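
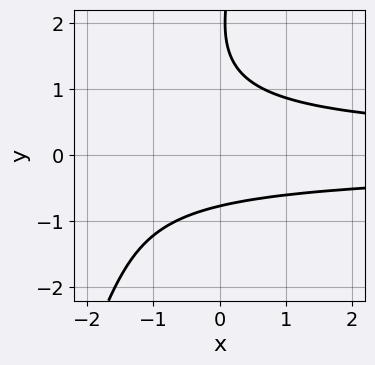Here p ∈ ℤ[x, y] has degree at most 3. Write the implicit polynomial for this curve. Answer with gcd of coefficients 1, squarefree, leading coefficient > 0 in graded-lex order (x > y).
First, degree: the shape is more complex than any degree-2 curve, so deg p = 3.
Then, from the visible intercepts: no x-intercept at any integer in the box.
Finally, fitting integer coefficients to these (and the overall shape) gives p.

3*x*y^2 - y^3 + 3*y^2 - y - 3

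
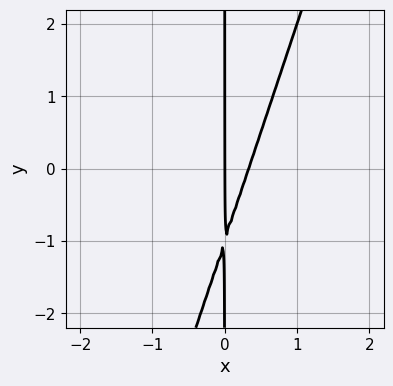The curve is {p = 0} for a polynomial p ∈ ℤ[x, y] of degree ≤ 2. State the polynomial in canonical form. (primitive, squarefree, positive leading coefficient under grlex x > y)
First, the degree is 2 — no degree-1 curve has this shape.
Next, reading off the gridlines: every point of the y-axis in the box is on the curve; it crosses the x-axis at the gridline x = 0.
Finally, putting this together gives p.

3*x^2 - x*y - x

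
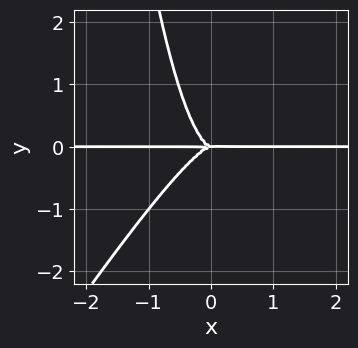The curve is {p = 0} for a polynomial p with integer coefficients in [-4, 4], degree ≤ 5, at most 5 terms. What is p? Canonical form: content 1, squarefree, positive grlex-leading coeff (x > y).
3*x^3*y - 2*x^2*y^2 + y^3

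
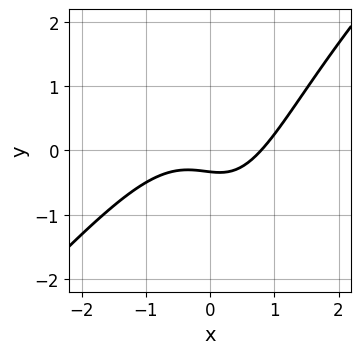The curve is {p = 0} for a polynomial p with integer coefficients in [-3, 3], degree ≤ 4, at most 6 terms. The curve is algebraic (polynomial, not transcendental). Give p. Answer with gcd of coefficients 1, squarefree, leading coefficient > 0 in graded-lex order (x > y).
2*x^3 - 2*x^2*y + x*y - 3*y - 1

First, the degree is 3 — no degree-2 curve has this shape.
Finally, matching integer coefficients to the picture gives p.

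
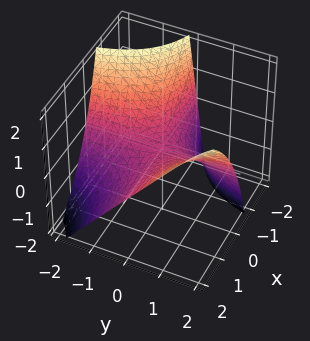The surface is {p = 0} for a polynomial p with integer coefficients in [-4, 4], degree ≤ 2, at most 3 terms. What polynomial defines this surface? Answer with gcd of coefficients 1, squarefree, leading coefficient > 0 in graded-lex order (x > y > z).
3*x*y - x*z - 3*z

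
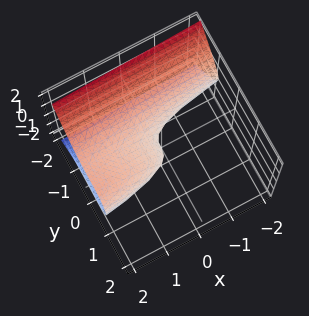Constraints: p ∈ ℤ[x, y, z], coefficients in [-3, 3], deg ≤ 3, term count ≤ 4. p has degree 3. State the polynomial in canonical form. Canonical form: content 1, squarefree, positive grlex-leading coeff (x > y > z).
3*y^3 - y*z^2 + 3*z^2 - x

deg p = 3. A generic line meets the surface in up to 3 points.
Checking where it meets the axes: it crosses the x-axis at the gridline x = 0; it crosses the z-axis at the gridline z = 0; one y-axis crossing is at y = 0.
Matching integer coefficients to the picture gives p.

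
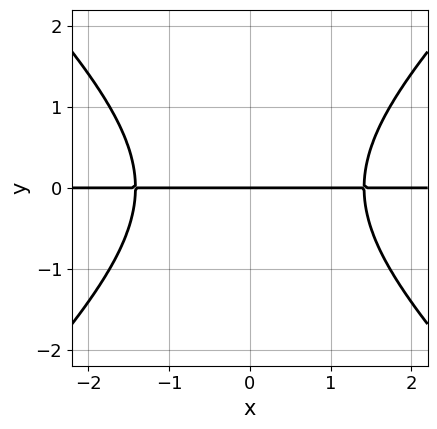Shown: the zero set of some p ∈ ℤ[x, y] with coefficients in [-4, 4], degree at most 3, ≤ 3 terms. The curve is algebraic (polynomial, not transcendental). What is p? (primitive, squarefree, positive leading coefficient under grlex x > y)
x^2*y - y^3 - 2*y

Degree: no degree-2 curve has this shape, so deg p = 3.
Symmetries: mirror symmetry x ↦ −x ⇒ only even powers of x.
From the visible intercepts: it crosses the y-axis at the gridline y = 0; the visible x-axis segment lies entirely on the curve.
Matching integer coefficients to the picture gives p.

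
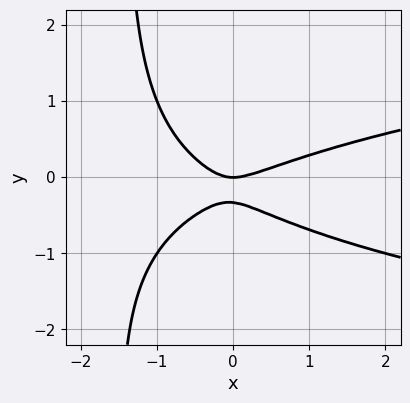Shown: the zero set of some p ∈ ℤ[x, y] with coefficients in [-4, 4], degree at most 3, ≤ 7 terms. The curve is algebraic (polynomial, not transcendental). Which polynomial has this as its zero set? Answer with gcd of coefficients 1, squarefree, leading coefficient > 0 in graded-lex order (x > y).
Degree: a generic line meets the curve in up to 3 points, so deg p = 3.
Checking where it meets the axes: it crosses the x-axis at the gridline x = 0; it crosses the y-axis at the gridline y = 0.
Solving for integer coefficients yields p as stated.

2*x*y^2 - x^2 + x*y + 3*y^2 + y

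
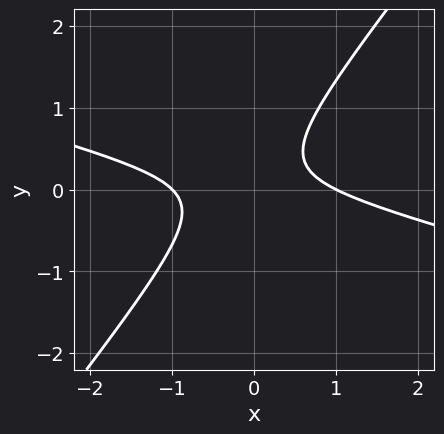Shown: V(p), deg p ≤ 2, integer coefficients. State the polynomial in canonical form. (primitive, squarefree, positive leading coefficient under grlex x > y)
The degree is 2 — no degree-1 curve has this shape.
Checking where it meets the axes: the x-axis gridline crossings are at x ∈ {-1, 1}; the curve avoids every integer y-axis point in the box.
The integer polynomial consistent with all of this is the stated p.

x^2 + 3*x*y - 3*y^2 + y - 1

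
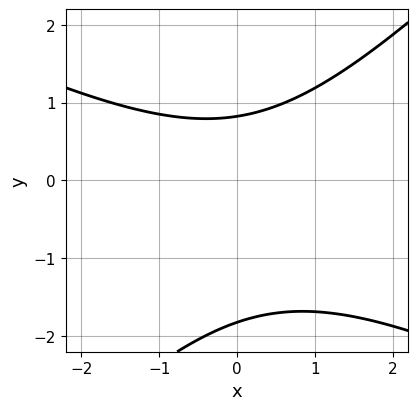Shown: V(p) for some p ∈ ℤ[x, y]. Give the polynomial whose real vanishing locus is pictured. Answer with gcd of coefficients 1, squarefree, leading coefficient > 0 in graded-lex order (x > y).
x^2 + x*y - 2*y^2 - 2*y + 3

The degree is 2 — a generic line meets the curve in up to 2 points.
From the visible intercepts: no x-intercept at any integer in the box.
Together with the visible shape, these determine p as stated.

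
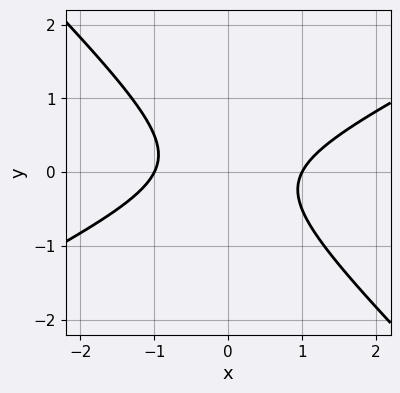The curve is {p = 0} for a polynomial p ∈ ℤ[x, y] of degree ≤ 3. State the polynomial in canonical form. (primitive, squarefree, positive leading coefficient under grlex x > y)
x^2 - x*y - 2*y^2 - 1

(a) deg p = 2. No degree-1 curve has this shape.
(b) Observable constraints: among the integer gridlines, it crosses the x-axis at x ∈ {-1, 1}; no y-intercept at any integer in the box.
(c) Matching integer coefficients to the picture gives p.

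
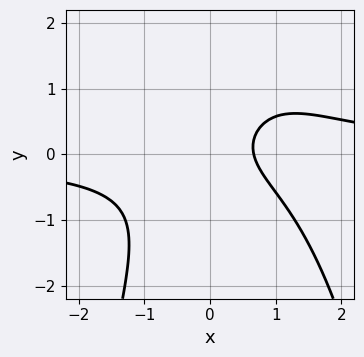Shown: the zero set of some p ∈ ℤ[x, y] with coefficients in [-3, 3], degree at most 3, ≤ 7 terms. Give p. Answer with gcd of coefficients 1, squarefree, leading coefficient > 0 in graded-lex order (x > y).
1. Degree: a generic line meets the curve in up to 3 points, so deg p = 3.
2. Reading off the gridlines: no y-intercept at any integer in the box.
3. Matching integer coefficients to the picture gives p.

3*x^2*y - 3*x*y + 3*y^2 - 3*x + 2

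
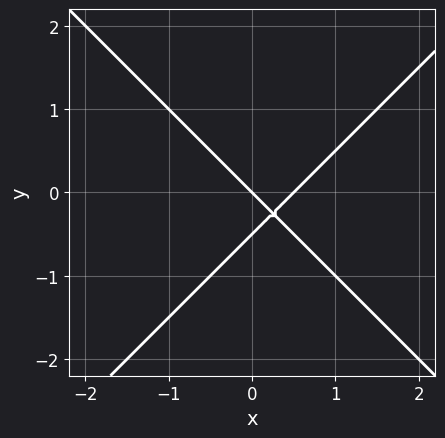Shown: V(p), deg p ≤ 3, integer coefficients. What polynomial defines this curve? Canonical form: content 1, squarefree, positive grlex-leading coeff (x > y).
2*x^2 - 2*y^2 - x - y

(a) The degree is 2 — no degree-1 curve has this shape.
(b) Checking where it meets the axes: it crosses the x-axis at the gridline x = 0; it meets the y-axis at y = 0 (among the integer gridlines).
(c) Together with the visible shape, these determine p as stated.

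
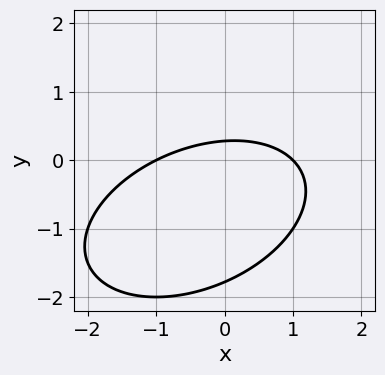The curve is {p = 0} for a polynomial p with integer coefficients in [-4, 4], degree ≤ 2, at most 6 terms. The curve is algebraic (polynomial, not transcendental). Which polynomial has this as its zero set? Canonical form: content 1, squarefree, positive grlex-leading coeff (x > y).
x^2 - x*y + 2*y^2 + 3*y - 1

First, degree: no degree-1 curve has this shape, so deg p = 2.
Then, reading off the gridlines: the x-axis gridline crossings are at x ∈ {-1, 1}.
Finally, fitting integer coefficients to these (and the overall shape) gives p.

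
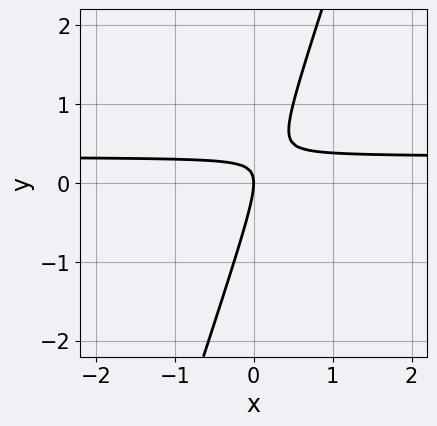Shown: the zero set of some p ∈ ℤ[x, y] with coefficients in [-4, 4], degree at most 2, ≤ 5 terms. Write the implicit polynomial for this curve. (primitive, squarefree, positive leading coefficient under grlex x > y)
Degree: the shape is more complex than any degree-1 curve, so deg p = 2.
Reading off the gridlines: it crosses the y-axis at the gridline y = 0; it meets the x-axis at x = 0 (among the integer gridlines).
Fitting integer coefficients to these (and the overall shape) gives p.

3*x*y - y^2 - x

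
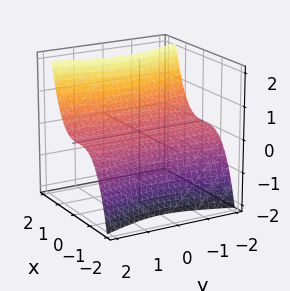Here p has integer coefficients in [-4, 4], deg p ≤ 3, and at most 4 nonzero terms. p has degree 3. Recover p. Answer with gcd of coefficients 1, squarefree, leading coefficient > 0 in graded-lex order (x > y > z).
3*x^3 - y^2*z + x^2 - 2*z

deg p = 3.
From the axis intercepts and sections: one z-axis crossing is at z = 0; the visible y-axis segment lies entirely on the surface; it meets the x-axis at x = 0 (among the integer gridlines).
These observations pin down the coefficients.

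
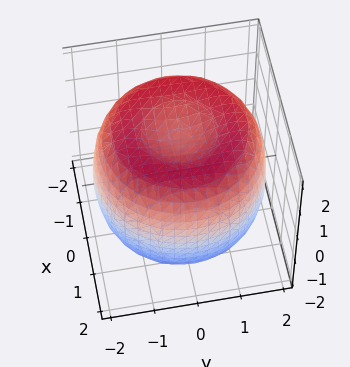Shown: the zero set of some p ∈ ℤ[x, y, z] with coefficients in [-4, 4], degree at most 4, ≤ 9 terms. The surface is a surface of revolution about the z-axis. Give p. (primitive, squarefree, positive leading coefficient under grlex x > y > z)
x^4 + 2*x^2*y^2 + y^4 - 3*x^2 - 3*y^2 + 2*z^2 - 3

deg p = 4. No degree-3 surface has this shape.
Symmetries: rotational symmetry about the z-axis ⇒ p depends on x, y only through x² + y².
From the visible intercepts: a circular section at z = -1 has radius between 1 and 2.
Matching integer coefficients to the picture gives p.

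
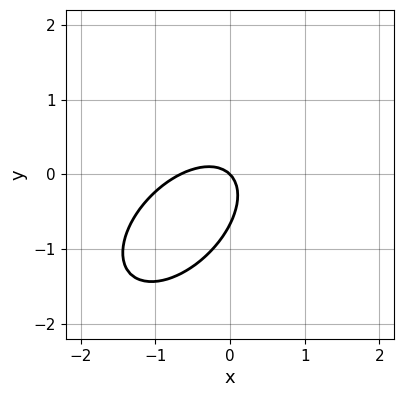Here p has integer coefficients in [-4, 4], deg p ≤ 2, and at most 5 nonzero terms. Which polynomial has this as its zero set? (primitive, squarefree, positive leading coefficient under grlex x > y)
3*x^2 - 3*x*y + 3*y^2 + 2*x + 2*y

(a) Degree: a generic line meets the curve in up to 2 points, so deg p = 2.
(b) From the visible intercepts: it meets the y-axis at y = 0 (among the integer gridlines); it crosses the x-axis at the gridline x = 0.
(c) Assembling these constraints gives the stated polynomial.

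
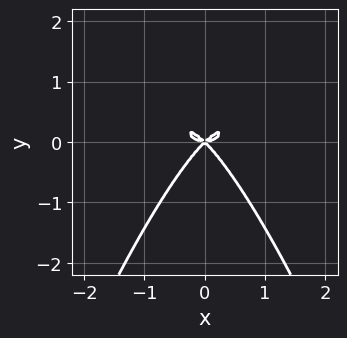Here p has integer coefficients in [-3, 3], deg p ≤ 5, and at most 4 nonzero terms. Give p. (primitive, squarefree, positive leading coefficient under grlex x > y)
3*x^4 - 2*x^2*y + 2*y^3

(a) The degree is 4 — no degree-3 curve has this shape.
(b) Symmetries: the x ↦ −x reflection is a symmetry, so x appears only in even powers.
(c) Against the integer gridlines: one x-axis crossing is at x = 0; it meets the y-axis at y = 0 (among the integer gridlines).
(d) Solving for integer coefficients yields p as stated.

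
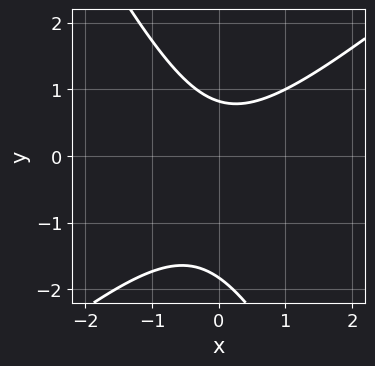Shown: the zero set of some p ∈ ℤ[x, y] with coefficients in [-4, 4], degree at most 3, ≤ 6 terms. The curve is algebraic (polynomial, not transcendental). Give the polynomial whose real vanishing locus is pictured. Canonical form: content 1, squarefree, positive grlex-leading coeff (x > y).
3*x^2 - 2*x*y - 2*y^2 - 2*y + 3

First, degree: a generic line meets the curve in up to 2 points, so deg p = 2.
Then, against the integer gridlines: it misses every integer gridline on the x-axis.
Finally, fitting integer coefficients to these (and the overall shape) gives p.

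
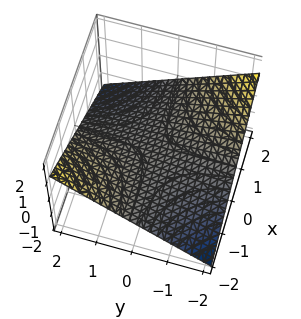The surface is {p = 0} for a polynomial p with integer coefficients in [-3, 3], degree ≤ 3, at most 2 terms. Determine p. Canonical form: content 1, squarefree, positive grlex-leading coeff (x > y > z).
First, the degree is 2 — a hyperbolic paraboloid; a quadric.
Then, reading off the gridlines: the visible x-axis segment lies entirely on the surface; the visible y-axis segment lies entirely on the surface; one z-axis crossing is at z = 0.
Finally, solving for integer coefficients yields p as stated.

x*y + 3*z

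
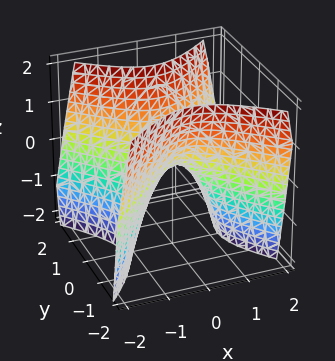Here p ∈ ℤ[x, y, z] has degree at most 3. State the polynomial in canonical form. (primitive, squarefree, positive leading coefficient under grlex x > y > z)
3*x^2 - 3*y^2 + 2*z

1. Degree: a hyperbolic paraboloid; a quadric, so deg p = 2.
2. Symmetries: the x ↦ −x reflection is a symmetry, so x appears only in even powers; it's symmetric under y → −y, forcing even powers of y.
3. From the axis intercepts and sections: it meets the z-axis at z = 0 (among the integer gridlines); it crosses the y-axis at the gridline y = 0.
4. Fitting integer coefficients to these (and the overall shape) gives p.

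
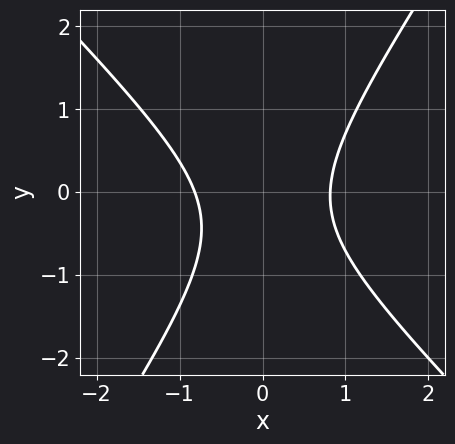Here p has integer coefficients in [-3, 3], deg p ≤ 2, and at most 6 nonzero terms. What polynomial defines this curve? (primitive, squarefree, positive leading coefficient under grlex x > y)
1. The degree is 2 — no degree-1 curve has this shape.
2. From the axis intercepts and sections: no y-intercept at any integer in the box.
3. Putting this together gives p.

3*x^2 + x*y - 2*y^2 - y - 2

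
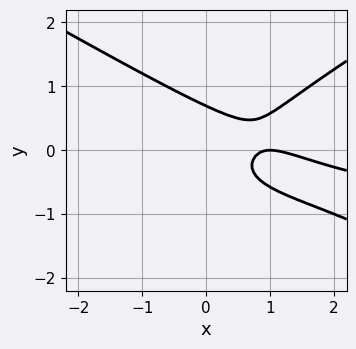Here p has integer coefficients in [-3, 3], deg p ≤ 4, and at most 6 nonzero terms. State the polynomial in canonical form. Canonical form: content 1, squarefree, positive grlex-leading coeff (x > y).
x^2*y - 3*y^3 + x^2 - 2*x + 1

1. Degree: a generic line meets the curve in up to 3 points, so deg p = 3.
2. Observable constraints: it meets the x-axis at x = 1 (among the integer gridlines).
3. These observations pin down the coefficients.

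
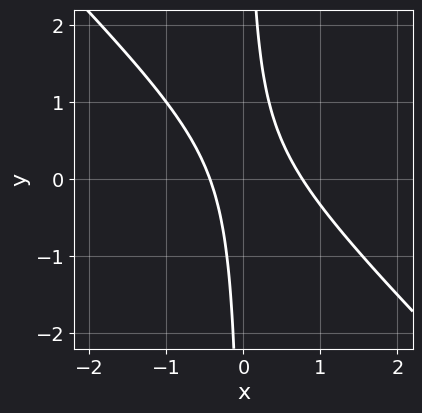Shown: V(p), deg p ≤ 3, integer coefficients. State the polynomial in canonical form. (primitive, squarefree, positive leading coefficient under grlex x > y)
First, degree: a generic line meets the curve in up to 2 points, so deg p = 2.
Next, reading off the gridlines: no y-intercept at any integer in the box.
Finally, these observations pin down the coefficients.

3*x^2 + 3*x*y - x - 1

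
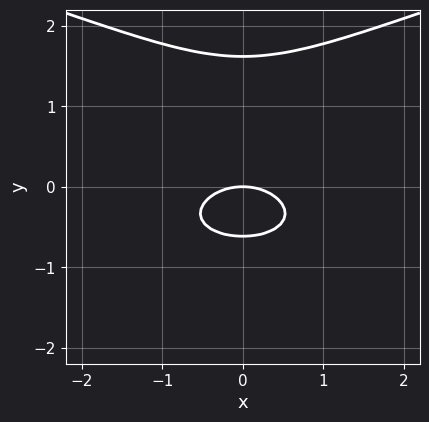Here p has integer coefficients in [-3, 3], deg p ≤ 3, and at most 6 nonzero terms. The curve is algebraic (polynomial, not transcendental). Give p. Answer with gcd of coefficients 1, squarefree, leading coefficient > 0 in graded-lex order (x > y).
3*y^3 - 2*x^2 - 3*y^2 - 3*y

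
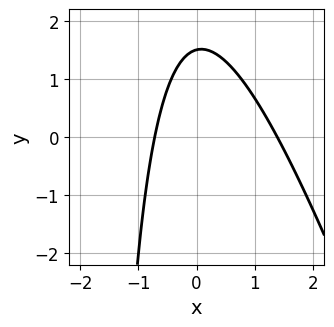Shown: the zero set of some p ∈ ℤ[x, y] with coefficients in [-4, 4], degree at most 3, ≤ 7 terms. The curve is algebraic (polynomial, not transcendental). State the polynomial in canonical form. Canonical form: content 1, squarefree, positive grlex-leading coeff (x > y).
First, deg p = 2.
Finally, matching integer coefficients to the picture gives p.

3*x^2 + x*y - 2*x + 2*y - 3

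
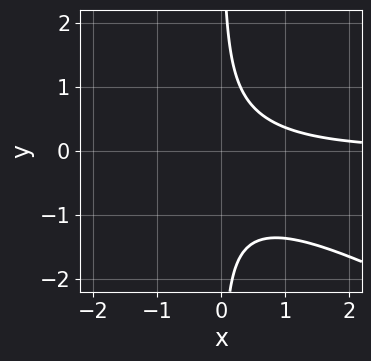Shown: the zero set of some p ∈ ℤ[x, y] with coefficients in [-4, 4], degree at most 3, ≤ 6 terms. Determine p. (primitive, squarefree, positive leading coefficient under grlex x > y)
(a) The degree is 3 — a generic line meets the curve in up to 3 points.
(b) Against the integer gridlines: the curve avoids every integer y-axis point in the box; it misses every integer gridline on the x-axis.
(c) Together with the visible shape, these determine p as stated.

x^2*y + 2*x*y^2 + x*y - 1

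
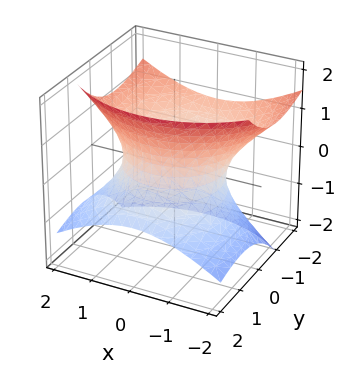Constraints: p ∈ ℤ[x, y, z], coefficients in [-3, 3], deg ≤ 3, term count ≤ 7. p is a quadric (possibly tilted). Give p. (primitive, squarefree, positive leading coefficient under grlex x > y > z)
2*x^2 + 2*y^2 + 3*y*z - 3*z^2 - 3

1. Degree: a generic line meets the surface in up to 2 points, so deg p = 2.
2. From the axis intercepts and sections: it misses every integer gridline on the z-axis.
3. The integer polynomial consistent with all of this is the stated p.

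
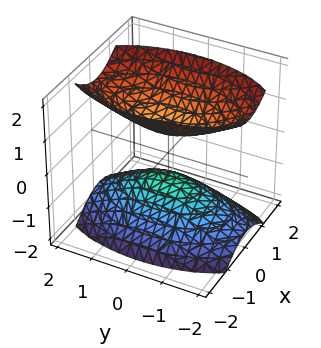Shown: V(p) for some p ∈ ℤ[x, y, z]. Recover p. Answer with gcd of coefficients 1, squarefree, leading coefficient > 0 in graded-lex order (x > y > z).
3*x^2 + y^2 - 2*z^2 + 1

First, the picture has 2 separate pieces. Treating them together as one polynomial.
Next, deg p = 2. Two separate bowl-shaped sheets opening away from each other; a quadric.
Then, symmetries: it's symmetric under z → −z, forcing even powers of z; it's symmetric under x → −x, forcing even powers of x; it's symmetric under y → −y, forcing even powers of y.
Then, against the integer gridlines: the surface avoids every integer y-axis point in the box; the surface avoids every integer x-axis point in the box.
Finally, fitting integer coefficients to these (and the overall shape) gives p.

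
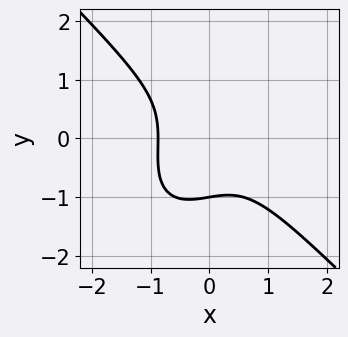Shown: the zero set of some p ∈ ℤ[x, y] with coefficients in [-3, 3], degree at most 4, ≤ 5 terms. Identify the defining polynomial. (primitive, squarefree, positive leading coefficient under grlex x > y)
3*x^3 - x*y^2 + 2*y^3 + 2

Degree: no degree-2 curve has this shape, so deg p = 3.
From the visible intercepts: it crosses the y-axis at the gridline y = -1.
These observations pin down the coefficients.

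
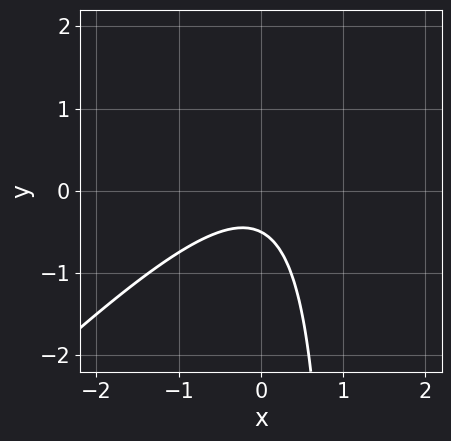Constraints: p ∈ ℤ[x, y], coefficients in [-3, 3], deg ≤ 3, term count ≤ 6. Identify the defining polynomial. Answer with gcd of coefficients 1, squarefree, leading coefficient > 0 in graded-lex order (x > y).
(a) Degree: no degree-1 curve has this shape, so deg p = 2.
(b) From the visible intercepts: it misses every integer gridline on the x-axis.
(c) Matching integer coefficients to the picture gives p.

2*x^2 - 2*x*y + 2*y + 1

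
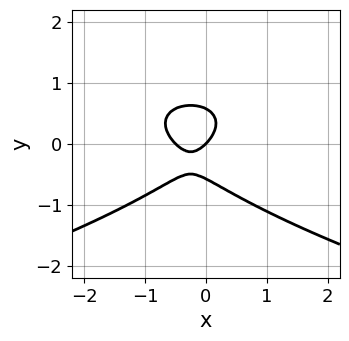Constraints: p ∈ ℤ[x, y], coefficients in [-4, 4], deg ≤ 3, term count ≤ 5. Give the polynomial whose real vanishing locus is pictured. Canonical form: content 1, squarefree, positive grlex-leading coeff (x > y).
3*y^3 + 2*x^2 + x - y

First, degree: the shape is more complex than any degree-2 curve, so deg p = 3.
Next, checking where it meets the axes: one x-axis crossing is at x = 0; one y-axis crossing is at y = 0.
Finally, together with the visible shape, these determine p as stated.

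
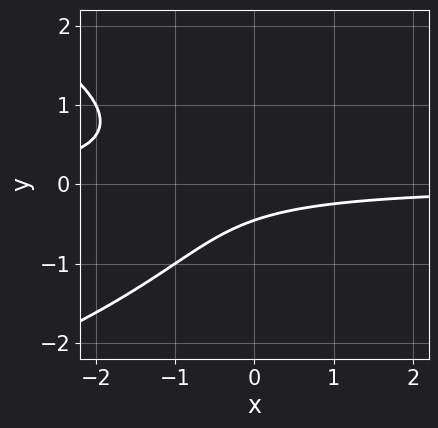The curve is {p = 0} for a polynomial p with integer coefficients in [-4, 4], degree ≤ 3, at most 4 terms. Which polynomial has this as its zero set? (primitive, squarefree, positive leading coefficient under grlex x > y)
(a) deg p = 3.
(b) Checking where it meets the axes: the curve avoids every integer x-axis point in the box.
(c) The integer polynomial consistent with all of this is the stated p.

y^3 + 2*x*y + 2*y + 1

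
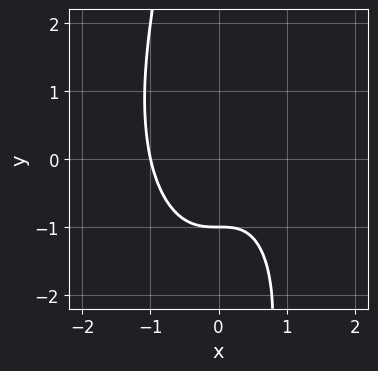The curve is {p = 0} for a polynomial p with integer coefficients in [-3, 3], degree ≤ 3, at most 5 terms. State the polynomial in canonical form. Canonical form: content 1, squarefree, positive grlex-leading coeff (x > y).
3*x^3 + x*y^2 + x*y + 3*y + 3

1. Degree: the shape is more complex than any degree-2 curve, so deg p = 3.
2. From the axis intercepts and sections: it meets the x-axis at x = -1 (among the integer gridlines); it crosses the y-axis at the gridline y = -1.
3. Solving for integer coefficients yields p as stated.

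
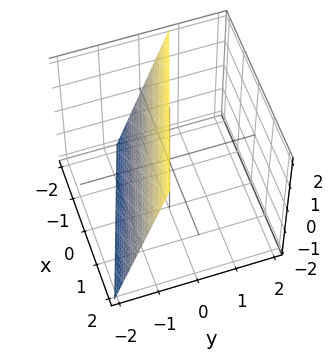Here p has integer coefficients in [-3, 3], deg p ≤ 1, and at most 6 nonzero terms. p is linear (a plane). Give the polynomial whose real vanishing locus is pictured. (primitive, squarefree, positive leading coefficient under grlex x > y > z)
deg p = 1.
From the visible intercepts: it meets the x-axis at x = -2 (among the integer gridlines); one z-axis crossing is at z = 2.
Fitting integer coefficients to these (and the overall shape) gives p.

x + 3*y - z + 2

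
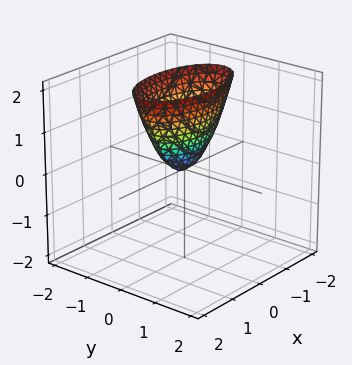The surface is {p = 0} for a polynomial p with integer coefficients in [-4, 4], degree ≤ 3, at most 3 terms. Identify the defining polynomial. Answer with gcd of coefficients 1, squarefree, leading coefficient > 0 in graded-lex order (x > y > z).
The degree is 2 — a single bowl opening along one axis; a quadric.
Symmetries: mirror symmetry y ↦ −y ⇒ only even powers of y; mirror symmetry x ↦ −x ⇒ only even powers of x.
From the axis intercepts and sections: it meets the x-axis at x = 0 (among the integer gridlines); it crosses the z-axis at the gridline z = 0.
These observations pin down the coefficients.

x^2 + 3*y^2 - z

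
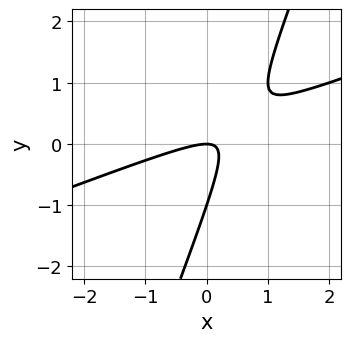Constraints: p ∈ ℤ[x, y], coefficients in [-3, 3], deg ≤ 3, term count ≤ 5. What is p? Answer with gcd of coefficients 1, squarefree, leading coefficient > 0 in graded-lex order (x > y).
First, deg p = 2.
Then, checking where it meets the axes: it meets the x-axis at x = 0 (among the integer gridlines); among the integer gridlines, it crosses the y-axis at y ∈ {-1, 0}.
Finally, these observations pin down the coefficients.

x^2 - 3*x*y + y^2 + y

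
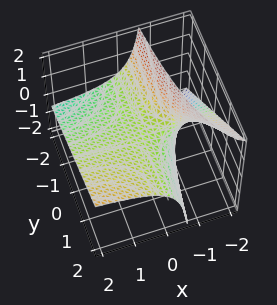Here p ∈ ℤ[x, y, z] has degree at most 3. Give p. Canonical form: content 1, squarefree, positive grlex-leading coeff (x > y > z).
Degree: the shape is more complex than any degree-1 surface, so deg p = 2.
Checking where it meets the axes: every point of the x-axis in the box is on the surface; it crosses the z-axis at the gridline z = 0.
The integer polynomial consistent with all of this is the stated p. Check: (0, -1, 0) on the y-axis lies on the surface, and p(0, -1, 0) = 0. ✓

x*y - 2*x*z - 2*z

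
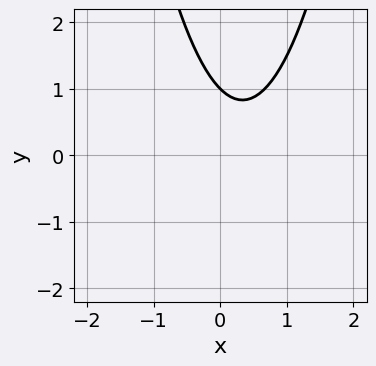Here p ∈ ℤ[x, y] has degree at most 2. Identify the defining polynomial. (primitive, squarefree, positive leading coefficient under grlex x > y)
Degree: the shape is more complex than any degree-1 curve, so deg p = 2.
Against the integer gridlines: no x-intercept at any integer in the box; it crosses the y-axis at the gridline y = 1.
Putting this together gives p.

3*x^2 - 2*x - 2*y + 2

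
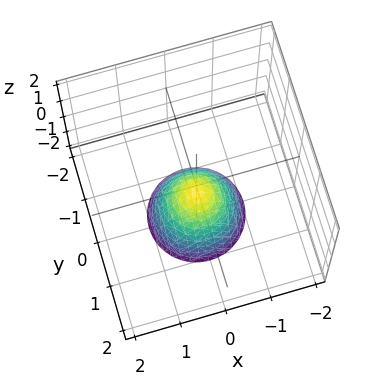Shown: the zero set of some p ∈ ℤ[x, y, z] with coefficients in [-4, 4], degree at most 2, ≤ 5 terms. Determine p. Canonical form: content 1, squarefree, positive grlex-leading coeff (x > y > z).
3*x^2 + 3*y^2 + 2*z + 1

First, deg p = 2.
Next, symmetries: rotational symmetry about the z-axis ⇒ p depends on x, y only through x² + y².
Next, from the axis intercepts and sections: it misses every integer gridline on the y-axis; the surface avoids every integer x-axis point in the box; a circular section at z = -2 has radius exactly 1.
Finally, these observations pin down the coefficients.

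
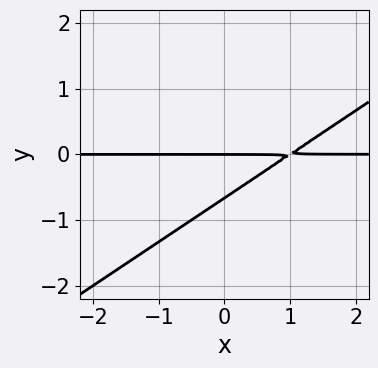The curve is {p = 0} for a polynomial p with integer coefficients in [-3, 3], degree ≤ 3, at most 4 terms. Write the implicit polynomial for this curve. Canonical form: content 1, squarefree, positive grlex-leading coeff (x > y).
2*x*y - 3*y^2 - 2*y

(a) The degree is 2 — a generic line meets the curve in up to 2 points.
(b) Reading off the gridlines: every point of the x-axis in the box is on the curve; one y-axis crossing is at y = 0.
(c) The integer polynomial consistent with all of this is the stated p.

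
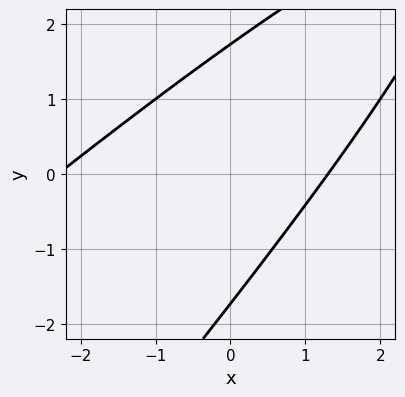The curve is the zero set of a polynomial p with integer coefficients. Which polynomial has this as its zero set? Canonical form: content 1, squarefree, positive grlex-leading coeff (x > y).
(a) The degree is 2 — the shape is more complex than any degree-1 curve.
(b) Solving for integer coefficients yields p as stated.

x^2 - 2*x*y + y^2 + x - 3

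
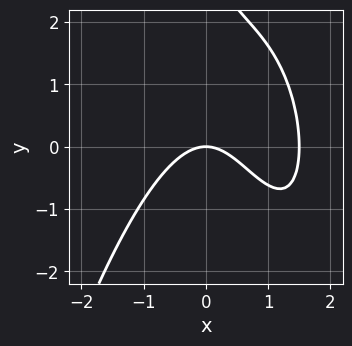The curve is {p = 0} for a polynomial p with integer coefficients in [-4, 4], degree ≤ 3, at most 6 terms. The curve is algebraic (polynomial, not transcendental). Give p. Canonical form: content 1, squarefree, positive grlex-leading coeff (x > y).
Degree: a generic line meets the curve in up to 3 points, so deg p = 3.
Reading off the gridlines: it meets the x-axis at x = 0 (among the integer gridlines); one y-axis crossing is at y = 0.
Matching integer coefficients to the picture gives p.

2*x^3 - 3*x^2 + 2*x*y + y^2 - 3*y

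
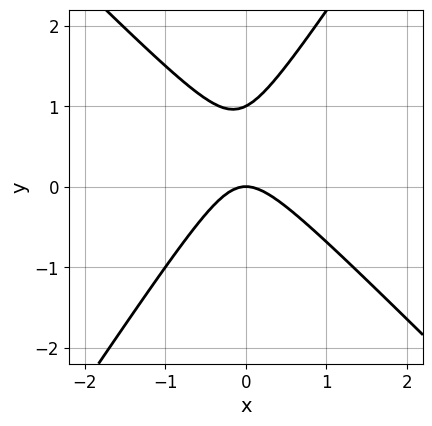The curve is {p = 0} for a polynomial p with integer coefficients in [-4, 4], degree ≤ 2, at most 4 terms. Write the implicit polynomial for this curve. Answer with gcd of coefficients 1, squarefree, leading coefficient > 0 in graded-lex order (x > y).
3*x^2 + x*y - 2*y^2 + 2*y

(a) Degree: the shape is more complex than any degree-1 curve, so deg p = 2.
(b) From the axis intercepts and sections: the y-axis gridline crossings are at y ∈ {0, 1}; one x-axis crossing is at x = 0.
(c) Matching integer coefficients to the picture gives p.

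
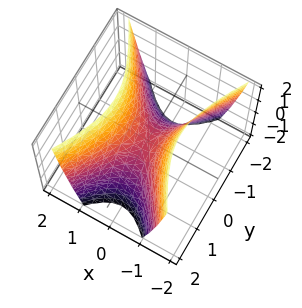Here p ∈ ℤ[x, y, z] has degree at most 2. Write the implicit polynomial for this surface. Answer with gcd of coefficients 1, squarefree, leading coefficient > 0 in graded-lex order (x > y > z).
2*x^2 - y^2 - z

First, deg p = 2. A hyperbolic paraboloid; a quadric.
Then, symmetries: it's symmetric under x → −x, forcing even powers of x; the y ↦ −y reflection is a symmetry, so y appears only in even powers.
Then, from the axis intercepts and sections: it meets the x-axis at x = 0 (among the integer gridlines); it crosses the y-axis at the gridline y = 0.
Finally, these observations pin down the coefficients.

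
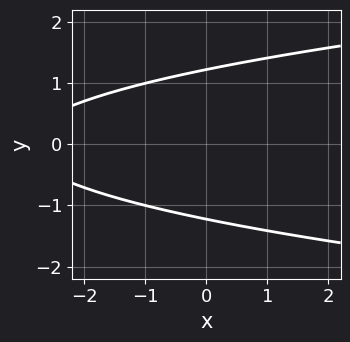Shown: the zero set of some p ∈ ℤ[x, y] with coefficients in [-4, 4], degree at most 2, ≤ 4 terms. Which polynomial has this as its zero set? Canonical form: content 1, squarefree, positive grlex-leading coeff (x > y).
First, degree: the shape is more complex than any degree-1 curve, so deg p = 2.
Next, symmetries: mirror symmetry y ↦ −y ⇒ only even powers of y.
Then, observable constraints: it misses every integer gridline on the x-axis.
Finally, solving for integer coefficients yields p as stated.

2*y^2 - x - 3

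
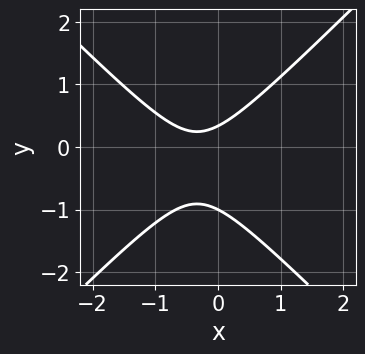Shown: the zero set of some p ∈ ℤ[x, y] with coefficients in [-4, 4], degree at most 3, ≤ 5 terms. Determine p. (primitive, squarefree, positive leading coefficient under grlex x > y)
3*x^2 - 3*y^2 + 2*x - 2*y + 1

(a) The degree is 2 — no degree-1 curve has this shape.
(b) From the axis intercepts and sections: it crosses the y-axis at the gridline y = -1; no x-intercept at any integer in the box.
(c) The integer polynomial consistent with all of this is the stated p.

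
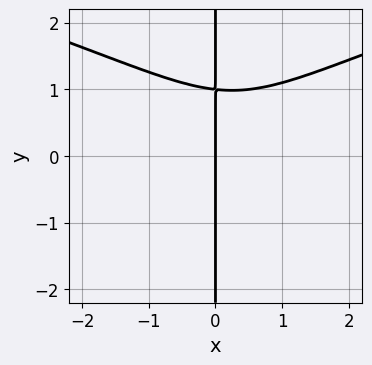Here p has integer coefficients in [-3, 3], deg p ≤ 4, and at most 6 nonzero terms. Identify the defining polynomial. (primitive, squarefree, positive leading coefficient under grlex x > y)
3*x*y^3 - 2*x^3 + x^2 - 3*x

The degree is 4 — no degree-3 curve has this shape.
Reading off the gridlines: every point of the y-axis in the box is on the curve; one x-axis crossing is at x = 0.
Matching integer coefficients to the picture gives p.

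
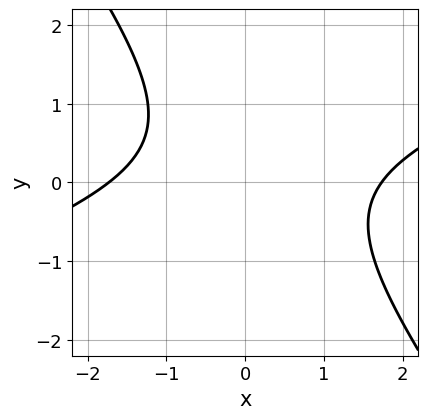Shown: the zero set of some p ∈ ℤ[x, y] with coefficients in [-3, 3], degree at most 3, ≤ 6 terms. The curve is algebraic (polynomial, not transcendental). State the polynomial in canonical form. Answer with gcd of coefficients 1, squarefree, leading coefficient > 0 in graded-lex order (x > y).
x^2 - 2*x*y - 2*y^2 + y - 3

(a) The degree is 2 — a generic line meets the curve in up to 2 points.
(b) From the visible intercepts: it misses every integer gridline on the y-axis.
(c) Putting this together gives p.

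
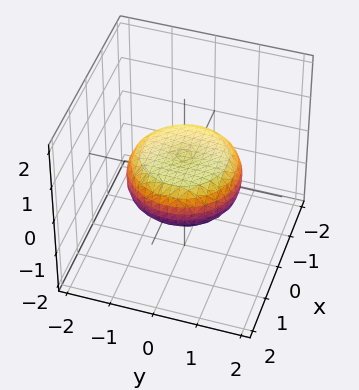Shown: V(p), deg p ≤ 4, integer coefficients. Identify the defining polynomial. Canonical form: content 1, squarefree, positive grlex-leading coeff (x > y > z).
1. deg p = 4.
2. Symmetries: the z-axis is an axis of rotation, so x and y enter only as x² + y².
3. Observable constraints: a circular section at z = 0 has radius between 1 and 2.
4. These observations pin down the coefficients.

x^4 + 2*x^2*y^2 + y^4 - x^2 - y^2 + 3*z^2 - 1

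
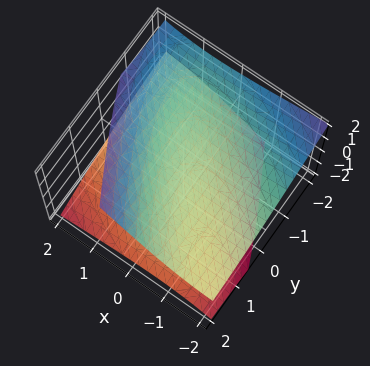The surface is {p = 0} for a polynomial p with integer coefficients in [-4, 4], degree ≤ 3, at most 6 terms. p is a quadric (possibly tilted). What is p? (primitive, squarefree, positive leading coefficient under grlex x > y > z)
x^2 + 2*x*y + 2*x*z + y^2 - 3*z^2 + 2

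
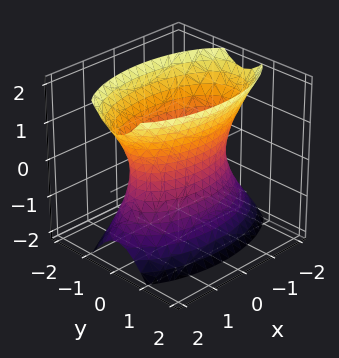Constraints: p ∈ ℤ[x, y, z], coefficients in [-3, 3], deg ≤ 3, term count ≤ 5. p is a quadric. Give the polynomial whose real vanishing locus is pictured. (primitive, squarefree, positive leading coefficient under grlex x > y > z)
x^2 + 3*y^2 - z^2 - 2

First, degree: an hourglass — one-sheet hyperboloid; a quadric, so deg p = 2.
Then, symmetries: mirror symmetry z ↦ −z ⇒ only even powers of z; it's symmetric under x → −x, forcing even powers of x; it's symmetric under y → −y, forcing even powers of y.
Next, against the integer gridlines: no z-intercept at any integer in the box.
Finally, assembling these constraints gives the stated polynomial.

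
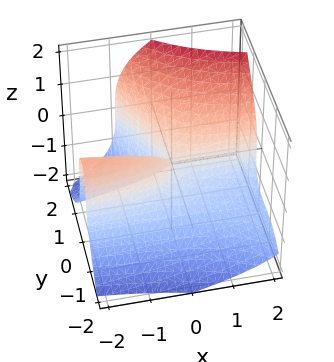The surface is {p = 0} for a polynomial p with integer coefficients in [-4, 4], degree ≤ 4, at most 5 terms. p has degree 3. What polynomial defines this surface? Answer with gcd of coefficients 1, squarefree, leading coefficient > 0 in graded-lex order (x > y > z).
3*x*y^2 + 2*y^3 - 2*z^3 + 3*x*y

(a) deg p = 3.
(b) Reading off the gridlines: one z-axis crossing is at z = 0; the visible x-axis segment lies entirely on the surface.
(c) Solving for integer coefficients yields p as stated.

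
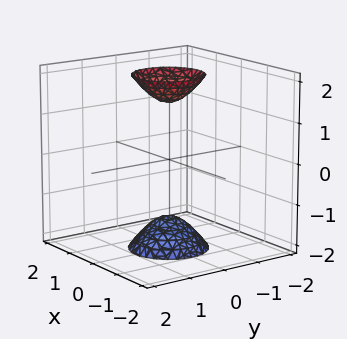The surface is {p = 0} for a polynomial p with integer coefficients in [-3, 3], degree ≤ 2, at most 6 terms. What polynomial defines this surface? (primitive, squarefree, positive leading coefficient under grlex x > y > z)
3*x^2 + 3*y^2 - z^2 + 2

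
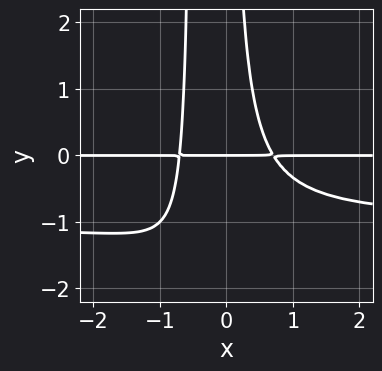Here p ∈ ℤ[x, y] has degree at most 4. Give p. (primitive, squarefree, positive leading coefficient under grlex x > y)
2*x^2*y^2 + 2*x^2*y + x*y^2 - y

1. deg p = 4. A generic line meets the curve in up to 4 points.
2. Against the integer gridlines: it meets the y-axis at y = 0 (among the integer gridlines); the visible x-axis segment lies entirely on the curve.
3. The integer polynomial consistent with all of this is the stated p.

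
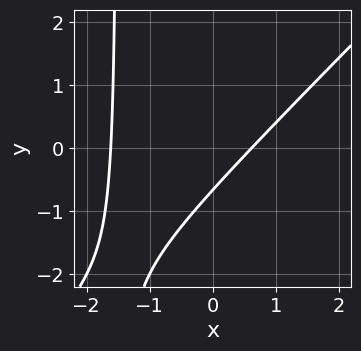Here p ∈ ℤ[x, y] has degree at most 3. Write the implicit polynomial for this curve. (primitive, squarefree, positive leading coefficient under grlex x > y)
2*x^2 - 2*x*y + 2*x - 3*y - 2

First, the degree is 2 — a generic line meets the curve in up to 2 points.
Finally, matching integer coefficients to the picture gives p.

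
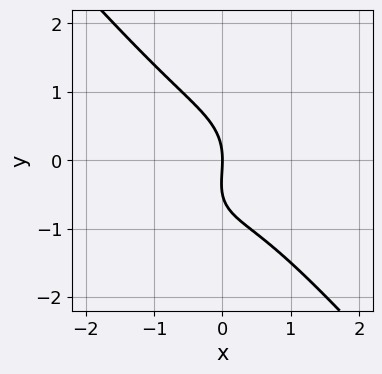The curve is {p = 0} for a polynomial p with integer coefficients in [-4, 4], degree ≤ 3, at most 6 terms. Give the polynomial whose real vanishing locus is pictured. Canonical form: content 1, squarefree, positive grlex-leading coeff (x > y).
(a) The degree is 3 — a generic line meets the curve in up to 3 points.
(b) Checking where it meets the axes: it meets the x-axis at x = 0 (among the integer gridlines); one y-axis crossing is at y = 0.
(c) Matching integer coefficients to the picture gives p.

3*x^3 + 2*y^3 + x*y + y^2 + 3*x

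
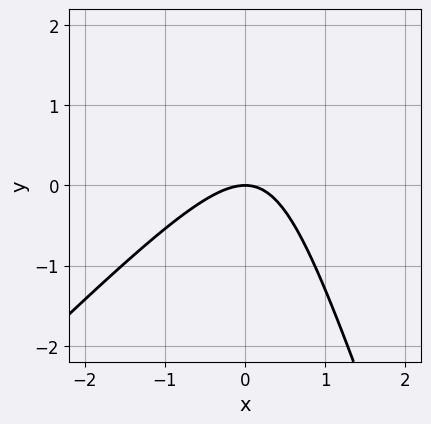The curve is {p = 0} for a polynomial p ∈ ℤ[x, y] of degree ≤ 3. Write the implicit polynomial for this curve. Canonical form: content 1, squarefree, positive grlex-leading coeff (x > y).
1. Degree: a generic line meets the curve in up to 2 points, so deg p = 2.
2. Checking where it meets the axes: one y-axis crossing is at y = 0; it meets the x-axis at x = 0 (among the integer gridlines).
3. Solving for integer coefficients yields p as stated.

3*x^2 - 2*x*y - y^2 + 3*y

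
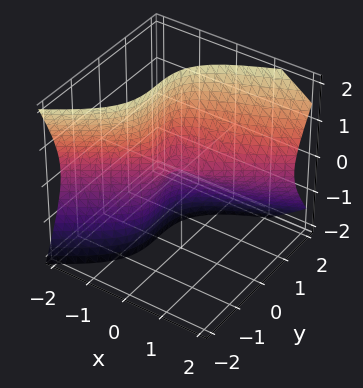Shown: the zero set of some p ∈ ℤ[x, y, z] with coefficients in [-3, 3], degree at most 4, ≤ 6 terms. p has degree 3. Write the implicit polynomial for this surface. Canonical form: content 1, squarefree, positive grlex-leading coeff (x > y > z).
First, deg p = 3. The shape is more complex than any degree-2 surface.
Next, against the integer gridlines: one y-axis crossing is at y = 0; it meets the z-axis at z = 0 (among the integer gridlines); it crosses the x-axis at the gridline x = 0.
Finally, assembling these constraints gives the stated polynomial.

x^3 + 3*x*z^2 - 3*y^3 + 2*z^2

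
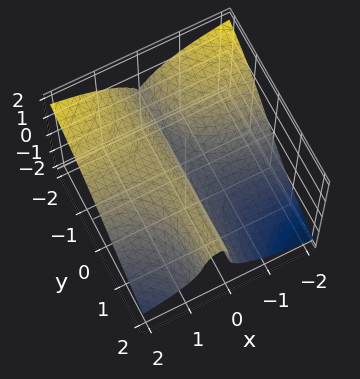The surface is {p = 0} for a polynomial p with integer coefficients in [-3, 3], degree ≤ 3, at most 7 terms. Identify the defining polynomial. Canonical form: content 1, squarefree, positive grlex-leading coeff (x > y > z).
3*x^2*y + 3*x^2*z + 2*z^3 - x*y - 2*x

1. The degree is 3 — the shape is more complex than any degree-2 surface.
2. Reading off the gridlines: every point of the y-axis in the box is on the surface; it crosses the x-axis at the gridline x = 0; it meets the z-axis at z = 0 (among the integer gridlines).
3. Fitting integer coefficients to these (and the overall shape) gives p.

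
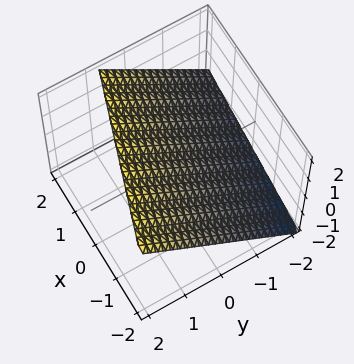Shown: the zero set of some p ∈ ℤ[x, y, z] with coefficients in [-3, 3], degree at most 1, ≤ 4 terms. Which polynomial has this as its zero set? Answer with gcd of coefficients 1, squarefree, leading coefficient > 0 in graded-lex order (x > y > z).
First, deg p = 1. Every cross-section is a straight line — this is a plane.
Then, from the axis intercepts and sections: one x-axis crossing is at x = -2.
Finally, together with the visible shape, these determine p as stated.

x + 3*y - 3*z + 2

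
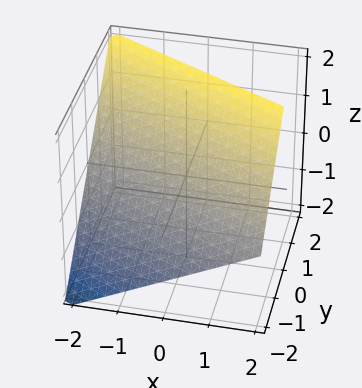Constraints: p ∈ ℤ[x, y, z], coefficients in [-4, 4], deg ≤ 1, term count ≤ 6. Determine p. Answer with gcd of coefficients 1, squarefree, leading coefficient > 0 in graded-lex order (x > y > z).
First, the degree is 1 — the surface is flat (a plane).
Next, against the integer gridlines: it crosses the x-axis at the gridline x = -2; it crosses the z-axis at the gridline z = 1.
Finally, fitting integer coefficients to these (and the overall shape) gives p.

x + 2*y - 2*z + 2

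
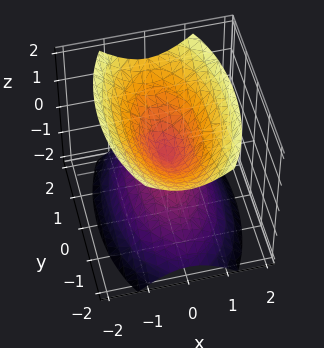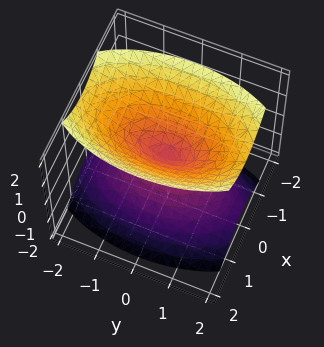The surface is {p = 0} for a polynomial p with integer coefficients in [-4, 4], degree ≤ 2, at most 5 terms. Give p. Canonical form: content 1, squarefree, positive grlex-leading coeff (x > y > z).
3*x^2 + y^2 - 2*z^2

1. The picture has 2 separate pieces. They look like related sheets of one shape, so recover p as a whole.
2. The degree is 2 — two nappes meeting at a single point; a quadric.
3. Symmetries: mirror symmetry x ↦ −x ⇒ only even powers of x; it's symmetric under y → −y, forcing even powers of y; the z ↦ −z reflection is a symmetry, so z appears only in even powers.
4. Observable constraints: it crosses the x-axis at the gridline x = 0; it meets the z-axis at z = 0 (among the integer gridlines); one y-axis crossing is at y = 0.
5. The integer polynomial consistent with all of this is the stated p.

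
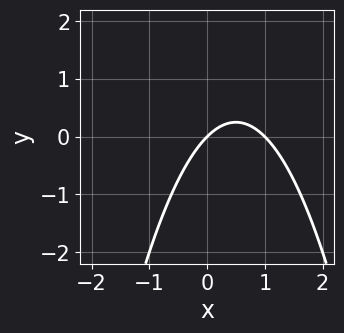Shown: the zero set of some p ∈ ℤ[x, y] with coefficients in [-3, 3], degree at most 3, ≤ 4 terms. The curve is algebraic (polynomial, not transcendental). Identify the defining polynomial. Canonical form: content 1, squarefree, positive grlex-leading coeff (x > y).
x^2 - x + y

First, degree: no degree-1 curve has this shape, so deg p = 2.
Then, reading off the gridlines: it meets the y-axis at y = 0 (among the integer gridlines); the x-axis gridline crossings are at x ∈ {0, 1}.
Finally, together with the visible shape, these determine p as stated.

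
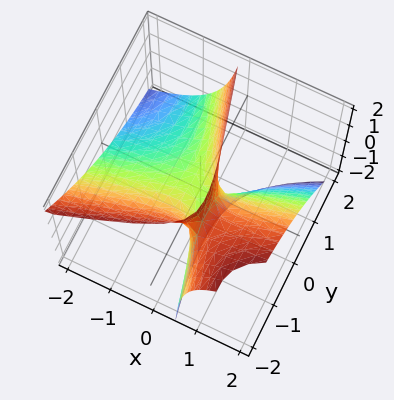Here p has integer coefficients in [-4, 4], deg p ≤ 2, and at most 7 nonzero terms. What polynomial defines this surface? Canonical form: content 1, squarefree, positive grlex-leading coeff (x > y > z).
(a) The degree is 2 — the shape is more complex than any degree-1 surface.
(b) Checking where it meets the axes: one x-axis crossing is at x = 0; it crosses the z-axis at the gridline z = 0.
(c) Together with the visible shape, these determine p as stated.

x^2 - 3*x*y - 3*x*z - y^2 + z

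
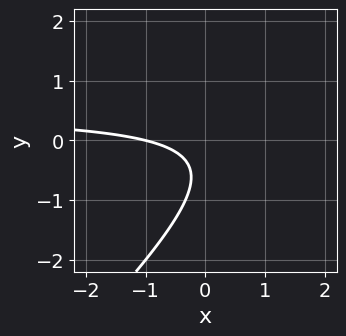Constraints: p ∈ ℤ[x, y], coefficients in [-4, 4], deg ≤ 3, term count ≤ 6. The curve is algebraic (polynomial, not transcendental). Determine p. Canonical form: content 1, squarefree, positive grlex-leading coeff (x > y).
2*x*y - 2*y^2 - x - 2*y - 1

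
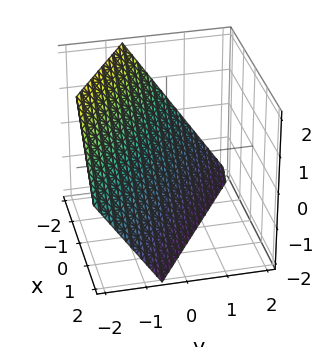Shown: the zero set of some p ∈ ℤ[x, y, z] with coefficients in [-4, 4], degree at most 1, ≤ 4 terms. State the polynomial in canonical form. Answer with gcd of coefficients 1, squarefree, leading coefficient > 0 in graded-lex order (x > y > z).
The degree is 1 — the surface is flat (a plane).
Against the integer gridlines: it meets the z-axis at z = -1 (among the integer gridlines); one x-axis crossing is at x = -1.
These observations pin down the coefficients.

2*x + 3*y + 2*z + 2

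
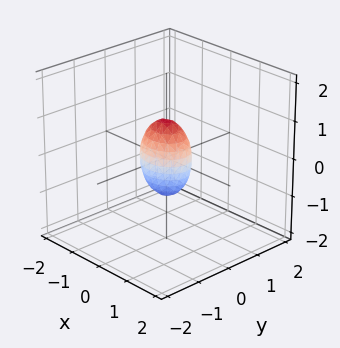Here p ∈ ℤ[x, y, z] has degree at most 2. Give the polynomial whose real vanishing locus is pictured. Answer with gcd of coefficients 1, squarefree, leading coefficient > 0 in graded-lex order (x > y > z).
1. deg p = 2. A closed, bounded, convex surface; a quadric.
2. Symmetries: it's symmetric under x → −x, forcing even powers of x; the y ↦ −y reflection is a symmetry, so y appears only in even powers; mirror symmetry z ↦ −z ⇒ only even powers of z.
3. Reading off the gridlines: the z-axis gridline crossings are at z ∈ {-1, 1}.
4. These observations pin down the coefficients.

2*x^2 + 3*y^2 + z^2 - 1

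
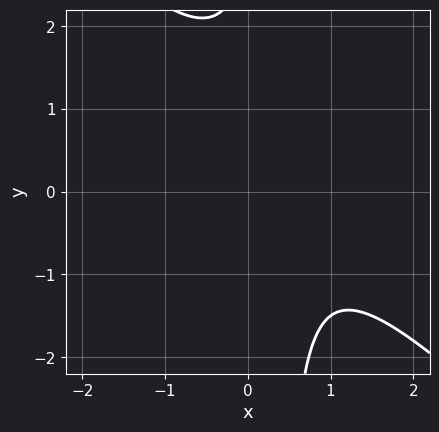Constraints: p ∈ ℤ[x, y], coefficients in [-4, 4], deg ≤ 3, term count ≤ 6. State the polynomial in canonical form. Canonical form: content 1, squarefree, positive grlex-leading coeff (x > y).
3*x^2 + 3*x*y - 3*x - y + 3

First, degree: a generic line meets the curve in up to 2 points, so deg p = 2.
Then, from the visible intercepts: the curve avoids every integer x-axis point in the box; it misses every integer gridline on the y-axis.
Finally, fitting integer coefficients to these (and the overall shape) gives p.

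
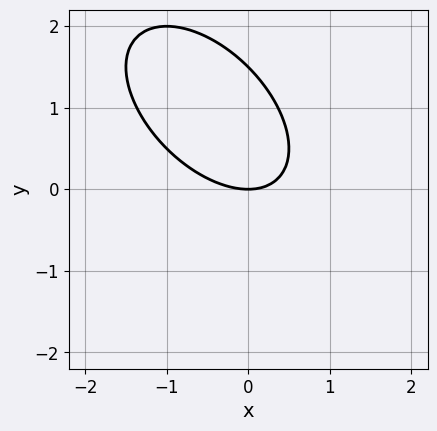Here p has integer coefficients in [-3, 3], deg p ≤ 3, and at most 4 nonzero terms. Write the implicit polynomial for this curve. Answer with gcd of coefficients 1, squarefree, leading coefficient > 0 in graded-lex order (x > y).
2*x^2 + 2*x*y + 2*y^2 - 3*y

deg p = 2. A generic line meets the curve in up to 2 points.
Checking where it meets the axes: it crosses the x-axis at the gridline x = 0; it meets the y-axis at y = 0 (among the integer gridlines).
Assembling these constraints gives the stated polynomial.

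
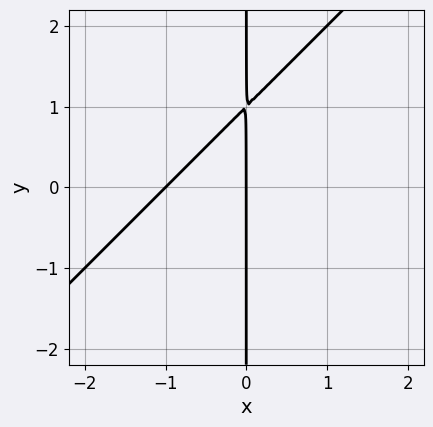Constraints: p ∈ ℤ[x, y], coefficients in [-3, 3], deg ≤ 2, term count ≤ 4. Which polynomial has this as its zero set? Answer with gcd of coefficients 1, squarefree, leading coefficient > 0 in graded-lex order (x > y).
x^2 - x*y + x

(a) The degree is 2 — the shape is more complex than any degree-1 curve.
(b) From the axis intercepts and sections: every point of the y-axis in the box is on the curve; among the integer gridlines, it crosses the x-axis at x ∈ {-1, 0}.
(c) The integer polynomial consistent with all of this is the stated p.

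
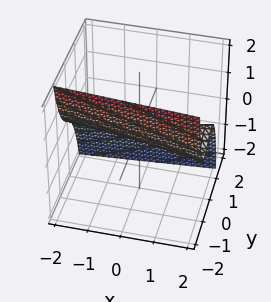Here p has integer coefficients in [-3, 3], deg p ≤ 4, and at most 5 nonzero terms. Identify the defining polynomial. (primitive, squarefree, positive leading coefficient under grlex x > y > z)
First, the degree is 3 — the shape is more complex than any degree-2 surface.
Then, against the integer gridlines: it meets the y-axis at y = 0 (among the integer gridlines); one z-axis crossing is at z = 0; the visible x-axis segment lies entirely on the surface.
Finally, matching integer coefficients to the picture gives p.

3*y^3 - x*y + 3*z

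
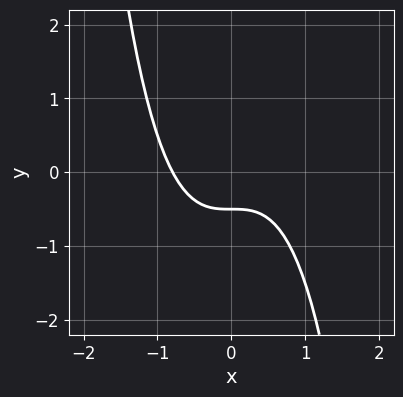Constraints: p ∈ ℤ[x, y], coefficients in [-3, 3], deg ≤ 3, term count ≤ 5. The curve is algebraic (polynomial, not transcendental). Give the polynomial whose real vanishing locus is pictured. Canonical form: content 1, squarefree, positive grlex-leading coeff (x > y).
1. deg p = 3. A generic line meets the curve in up to 3 points.
2. The integer polynomial consistent with all of this is the stated p.

2*x^3 + 2*y + 1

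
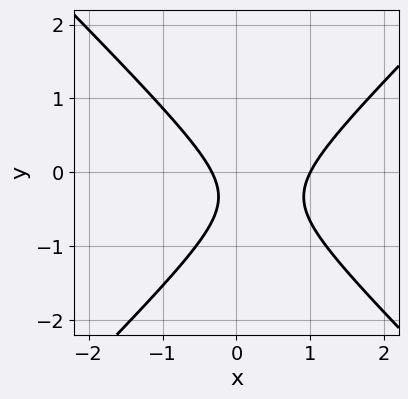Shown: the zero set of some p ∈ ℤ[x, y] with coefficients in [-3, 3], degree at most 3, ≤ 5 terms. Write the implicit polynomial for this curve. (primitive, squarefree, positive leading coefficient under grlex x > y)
First, the degree is 2 — the shape is more complex than any degree-1 curve.
Next, reading off the gridlines: no y-intercept at any integer in the box; it crosses the x-axis at the gridline x = 1.
Finally, the integer polynomial consistent with all of this is the stated p.

3*x^2 - 3*y^2 - 2*x - 2*y - 1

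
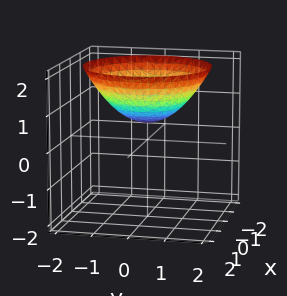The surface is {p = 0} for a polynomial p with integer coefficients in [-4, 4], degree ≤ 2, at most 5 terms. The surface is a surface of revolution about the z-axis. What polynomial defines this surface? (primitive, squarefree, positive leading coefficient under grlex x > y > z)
1. Degree: the shape is more complex than any degree-1 surface, so deg p = 2.
2. By symmetry, every cross-section ⟂ z is a circle, so x, y appear only via x² + y².
3. Checking where it meets the axes: the surface avoids every integer y-axis point in the box; a circular section at z = 2 has radius between 1 and 2.
4. The integer polynomial consistent with all of this is the stated p.

x^2 + y^2 - 2*z + 1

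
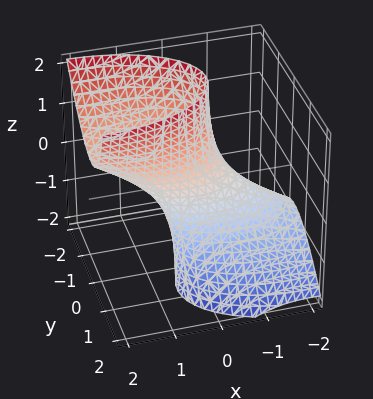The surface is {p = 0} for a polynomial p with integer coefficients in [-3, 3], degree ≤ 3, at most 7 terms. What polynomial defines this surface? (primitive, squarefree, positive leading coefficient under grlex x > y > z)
x^2 - 2*x*z + 3*y^2 + 2*y*z - 1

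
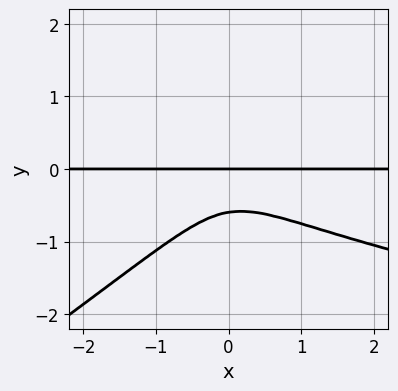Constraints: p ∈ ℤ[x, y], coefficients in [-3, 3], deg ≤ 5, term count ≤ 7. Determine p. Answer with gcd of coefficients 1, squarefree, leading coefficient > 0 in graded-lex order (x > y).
2*x*y^3 - 3*y^4 - 2*x^2*y + y^3 - y

1. Degree: the shape is more complex than any degree-3 curve, so deg p = 4.
2. Against the integer gridlines: it crosses the y-axis at the gridline y = 0; every point of the x-axis in the box is on the curve.
3. Assembling these constraints gives the stated polynomial.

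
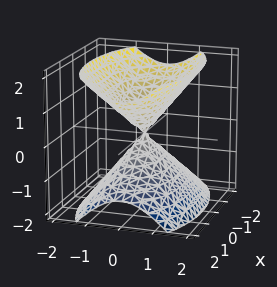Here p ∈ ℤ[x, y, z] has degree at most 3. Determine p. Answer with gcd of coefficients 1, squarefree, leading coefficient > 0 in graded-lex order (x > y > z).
1. The picture has 2 separate pieces. They look like related sheets of one shape, so recover p as a whole.
2. deg p = 2. A double cone through the origin; a quadric.
3. Symmetries: mirror symmetry x ↦ −x ⇒ only even powers of x; the y ↦ −y reflection is a symmetry, so y appears only in even powers; mirror symmetry z ↦ −z ⇒ only even powers of z.
4. Against the integer gridlines: it meets the x-axis at x = 0 (among the integer gridlines); one y-axis crossing is at y = 0.
5. Putting this together gives p.

x^2 + 3*y^2 - 2*z^2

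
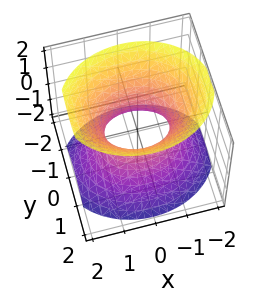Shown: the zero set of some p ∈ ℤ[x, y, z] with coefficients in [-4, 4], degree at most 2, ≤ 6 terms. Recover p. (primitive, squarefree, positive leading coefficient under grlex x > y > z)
1. Degree: one connected sheet with a waist; a quadric, so deg p = 2.
2. Symmetries: it's symmetric under z → −z, forcing even powers of z; the x ↦ −x reflection is a symmetry, so x appears only in even powers; mirror symmetry y ↦ −y ⇒ only even powers of y.
3. Against the integer gridlines: the surface avoids every integer z-axis point in the box; among the integer gridlines, it crosses the x-axis at x ∈ {-1, 1}.
4. Fitting integer coefficients to these (and the overall shape) gives p.

2*x^2 + 3*y^2 - 2*z^2 - 2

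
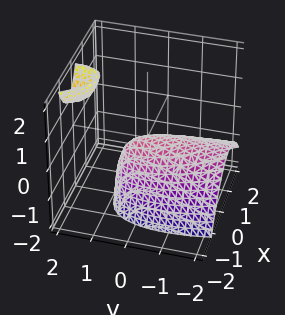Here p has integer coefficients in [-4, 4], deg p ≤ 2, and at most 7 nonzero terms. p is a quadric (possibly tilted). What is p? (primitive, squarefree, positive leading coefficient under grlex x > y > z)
3*x^2 + 2*x*y + y^2 - 2*y*z + 2*z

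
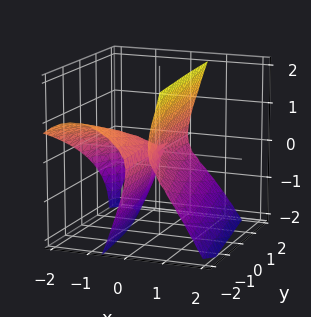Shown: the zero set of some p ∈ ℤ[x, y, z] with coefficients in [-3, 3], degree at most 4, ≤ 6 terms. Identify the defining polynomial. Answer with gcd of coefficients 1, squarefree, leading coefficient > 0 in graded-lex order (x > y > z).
First, the degree is 3 — a generic line meets the surface in up to 3 points.
Then, checking where it meets the axes: the visible y-axis segment lies entirely on the surface; the x-axis gridline crossings are at x ∈ {-2, 0}; it crosses the z-axis at the gridline z = 0.
Finally, the integer polynomial consistent with all of this is the stated p.

x^3 + 2*x^2 + x*y + 2*x*z - z^2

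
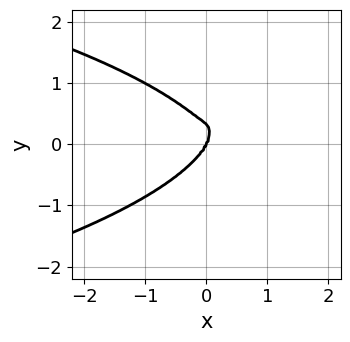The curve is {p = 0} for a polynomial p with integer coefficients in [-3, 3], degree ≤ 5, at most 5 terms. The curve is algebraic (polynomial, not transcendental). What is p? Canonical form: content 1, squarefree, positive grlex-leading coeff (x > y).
First, the degree is 4 — a generic line meets the curve in up to 4 points.
Next, reading off the gridlines: it meets the y-axis at y = 0 (among the integer gridlines); it meets the x-axis at x = 0 (among the integer gridlines).
Finally, matching integer coefficients to the picture gives p.

2*x^2*y^2 + 3*y^4 + 3*x^3 + x*y^2 - y^3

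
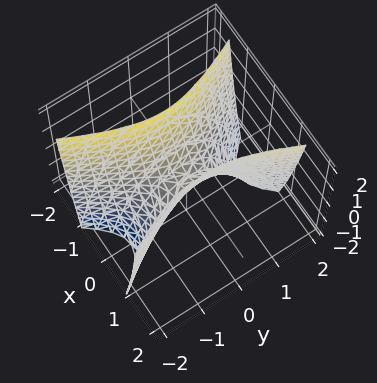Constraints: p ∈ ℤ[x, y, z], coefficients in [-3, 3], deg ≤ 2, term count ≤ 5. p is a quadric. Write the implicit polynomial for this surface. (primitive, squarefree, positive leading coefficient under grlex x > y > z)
3*x^2 - y^2 - z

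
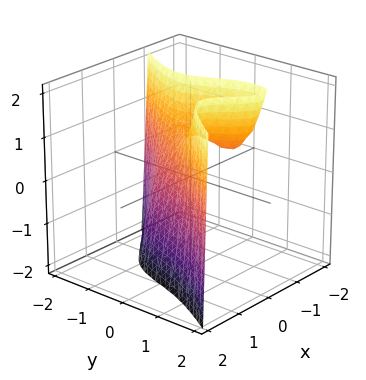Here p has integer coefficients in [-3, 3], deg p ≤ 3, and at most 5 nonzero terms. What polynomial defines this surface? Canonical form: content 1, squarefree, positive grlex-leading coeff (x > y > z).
1. Degree: no degree-2 surface has this shape, so deg p = 3.
2. From the visible intercepts: it crosses the z-axis at the gridline z = 1; it crosses the y-axis at the gridline y = -1.
3. Putting this together gives p.

3*x^3 - y^3 - 3*x*y + z - 1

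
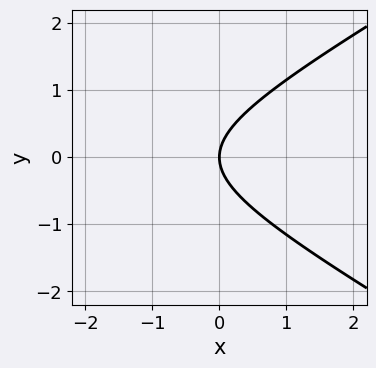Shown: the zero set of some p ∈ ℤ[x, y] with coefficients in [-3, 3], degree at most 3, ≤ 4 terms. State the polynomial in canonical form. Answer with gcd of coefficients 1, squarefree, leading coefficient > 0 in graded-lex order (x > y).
(a) The degree is 2 — the shape is more complex than any degree-1 curve.
(b) Symmetries: mirror symmetry y ↦ −y ⇒ only even powers of y.
(c) From the visible intercepts: one y-axis crossing is at y = 0; one x-axis crossing is at x = 0.
(d) These observations pin down the coefficients.

x^2 - 3*y^2 + 3*x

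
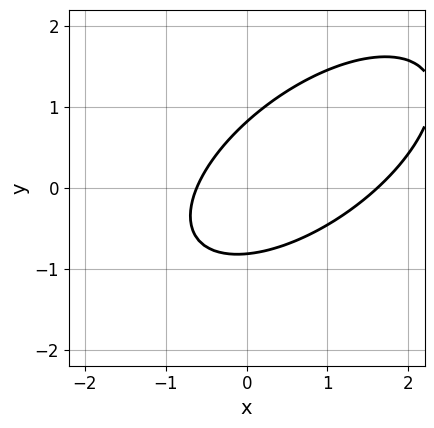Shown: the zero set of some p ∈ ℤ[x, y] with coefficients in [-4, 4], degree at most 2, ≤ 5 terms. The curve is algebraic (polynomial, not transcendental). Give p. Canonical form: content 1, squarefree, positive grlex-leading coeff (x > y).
2*x^2 - 3*x*y + 3*y^2 - 2*x - 2

First, degree: a generic line meets the curve in up to 2 points, so deg p = 2.
Finally, the integer polynomial consistent with all of this is the stated p.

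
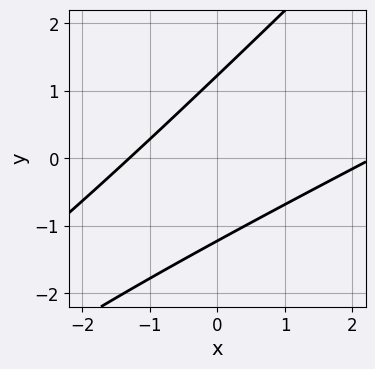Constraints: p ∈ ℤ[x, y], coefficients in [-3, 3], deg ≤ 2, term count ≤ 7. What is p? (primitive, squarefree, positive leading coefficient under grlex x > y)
x^2 - 3*x*y + 2*y^2 - x - 3

The degree is 2 — a generic line meets the curve in up to 2 points.
Matching integer coefficients to the picture gives p.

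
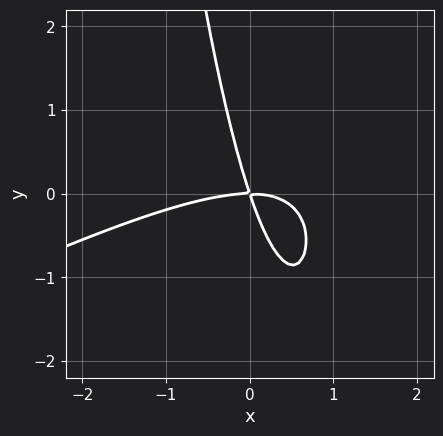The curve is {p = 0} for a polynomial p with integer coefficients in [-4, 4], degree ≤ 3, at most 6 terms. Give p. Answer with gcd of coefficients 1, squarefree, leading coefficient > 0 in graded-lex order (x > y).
x^3 - 2*x^2*y + 3*x*y + y^2

The degree is 3 — the shape is more complex than any degree-2 curve.
Checking where it meets the axes: it meets the x-axis at x = 0 (among the integer gridlines); it meets the y-axis at y = 0 (among the integer gridlines).
Together with the visible shape, these determine p as stated.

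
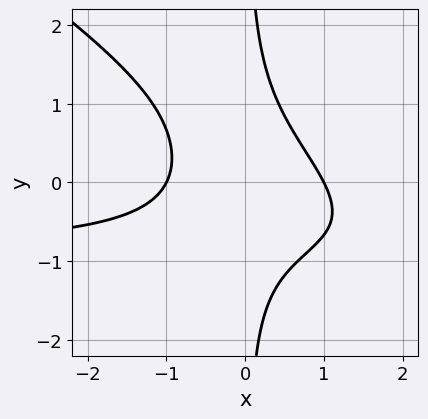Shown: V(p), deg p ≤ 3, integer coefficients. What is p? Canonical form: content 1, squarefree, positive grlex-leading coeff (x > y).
2*x^2*y + 3*x*y^2 + 2*x^2 - 2

(a) The degree is 3 — no degree-2 curve has this shape.
(b) Observable constraints: the curve avoids every integer y-axis point in the box; the x-axis gridline crossings are at x ∈ {-1, 1}.
(c) Matching integer coefficients to the picture gives p.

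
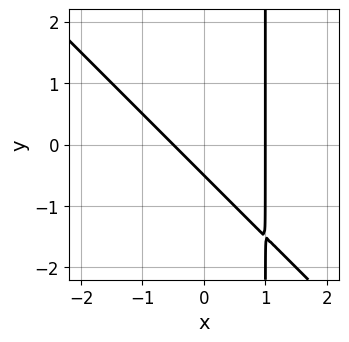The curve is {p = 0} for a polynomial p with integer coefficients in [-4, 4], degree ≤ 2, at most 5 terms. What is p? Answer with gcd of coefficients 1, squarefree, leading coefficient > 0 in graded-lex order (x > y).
2*x^2 + 2*x*y - x - 2*y - 1

(a) The degree is 2 — no degree-1 curve has this shape.
(b) From the visible intercepts: it meets the x-axis at x = 1 (among the integer gridlines).
(c) Assembling these constraints gives the stated polynomial.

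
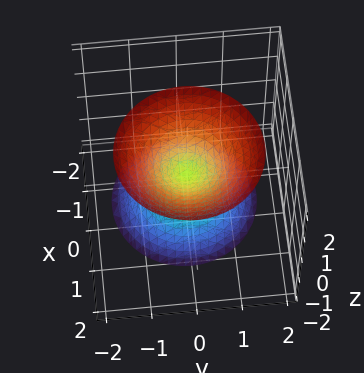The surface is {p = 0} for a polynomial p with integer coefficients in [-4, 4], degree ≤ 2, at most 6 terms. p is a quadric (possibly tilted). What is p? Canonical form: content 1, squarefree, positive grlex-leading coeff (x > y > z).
2*x^2 - x*z + 2*y^2 - z^2

1. The picture has 2 separate pieces. They look like related sheets of one shape, so recover p as a whole.
2. Degree: the shape is more complex than any degree-1 surface, so deg p = 2.
3. Checking where it meets the axes: it crosses the z-axis at the gridline z = 0; it crosses the y-axis at the gridline y = 0; it crosses the x-axis at the gridline x = 0.
4. Together with the visible shape, these determine p as stated.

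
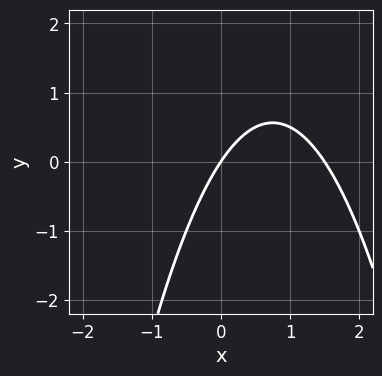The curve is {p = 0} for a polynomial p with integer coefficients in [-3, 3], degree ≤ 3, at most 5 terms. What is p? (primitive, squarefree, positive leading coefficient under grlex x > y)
2*x^2 - 3*x + 2*y

(a) deg p = 2. No degree-1 curve has this shape.
(b) From the visible intercepts: it crosses the x-axis at the gridline x = 0; one y-axis crossing is at y = 0.
(c) The integer polynomial consistent with all of this is the stated p.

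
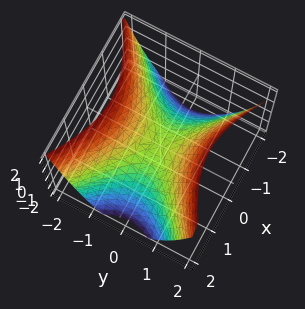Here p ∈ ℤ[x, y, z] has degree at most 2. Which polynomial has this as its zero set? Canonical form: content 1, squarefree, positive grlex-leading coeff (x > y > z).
2*x^2 - 3*y^2 + 3*z

Degree: a hyperbolic paraboloid; a quadric, so deg p = 2.
Symmetries: the y ↦ −y reflection is a symmetry, so y appears only in even powers; it's symmetric under x → −x, forcing even powers of x.
Against the integer gridlines: one z-axis crossing is at z = 0; one x-axis crossing is at x = 0.
Together with the visible shape, these determine p as stated.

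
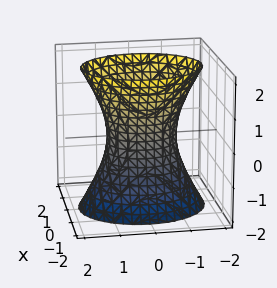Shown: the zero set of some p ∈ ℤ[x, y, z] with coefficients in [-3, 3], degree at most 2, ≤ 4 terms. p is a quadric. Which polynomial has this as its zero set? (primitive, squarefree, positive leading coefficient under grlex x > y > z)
3*x^2 + 2*y^2 - z^2 - 2

First, deg p = 2.
Next, symmetries: it's symmetric under z → −z, forcing even powers of z; mirror symmetry x ↦ −x ⇒ only even powers of x; mirror symmetry y ↦ −y ⇒ only even powers of y.
Then, observable constraints: no z-intercept at any integer in the box; the y-axis gridline crossings are at y ∈ {-1, 1}.
Finally, these observations pin down the coefficients.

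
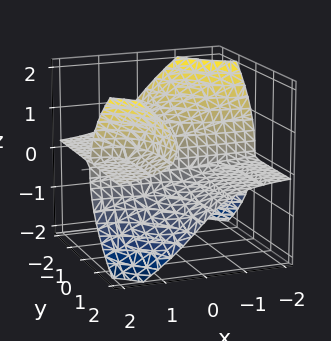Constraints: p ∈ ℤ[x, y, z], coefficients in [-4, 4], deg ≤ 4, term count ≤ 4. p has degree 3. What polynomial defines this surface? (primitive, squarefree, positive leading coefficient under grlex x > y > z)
3*x*y*z - 2*z^3 - y

(a) The picture has 3 separate pieces. They look like related sheets of one shape, so recover p as a whole.
(b) Degree: no degree-2 surface has this shape, so deg p = 3.
(c) Checking where it meets the axes: it meets the y-axis at y = 0 (among the integer gridlines); the visible x-axis segment lies entirely on the surface; one z-axis crossing is at z = 0.
(d) Matching integer coefficients to the picture gives p.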